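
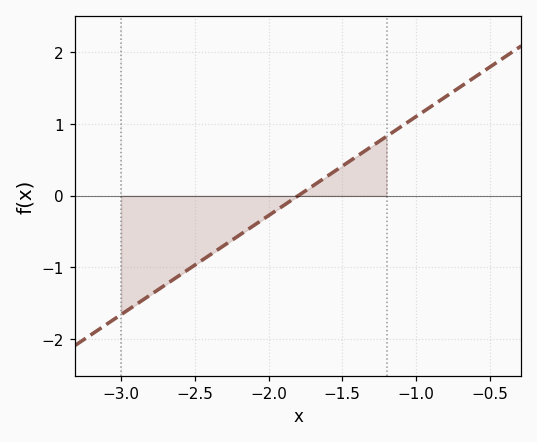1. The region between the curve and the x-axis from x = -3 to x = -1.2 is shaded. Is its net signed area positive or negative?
negative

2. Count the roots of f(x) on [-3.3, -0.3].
1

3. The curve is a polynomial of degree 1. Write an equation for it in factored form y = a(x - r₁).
y = 1.38(x + 1.8)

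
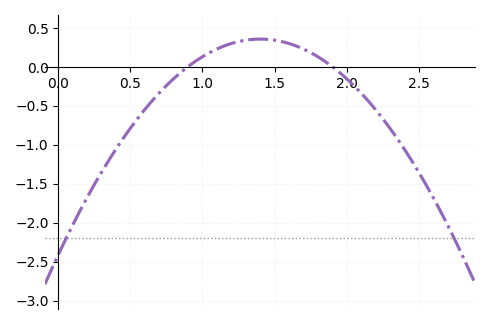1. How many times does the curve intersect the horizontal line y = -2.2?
2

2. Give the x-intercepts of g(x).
0.9, 1.9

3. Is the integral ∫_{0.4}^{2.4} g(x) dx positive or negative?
negative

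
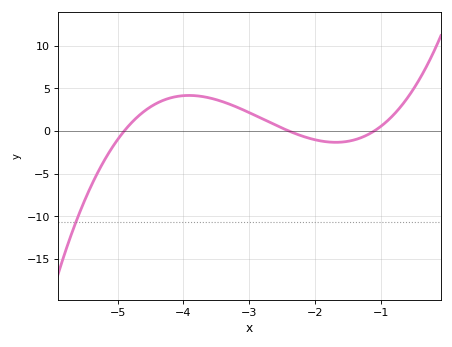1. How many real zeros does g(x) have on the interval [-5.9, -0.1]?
3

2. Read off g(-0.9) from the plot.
1.19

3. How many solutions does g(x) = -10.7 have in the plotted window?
1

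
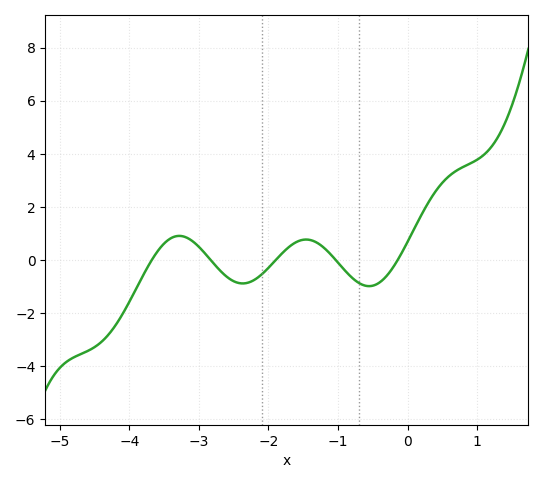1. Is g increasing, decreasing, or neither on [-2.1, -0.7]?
neither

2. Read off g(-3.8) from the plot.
-0.6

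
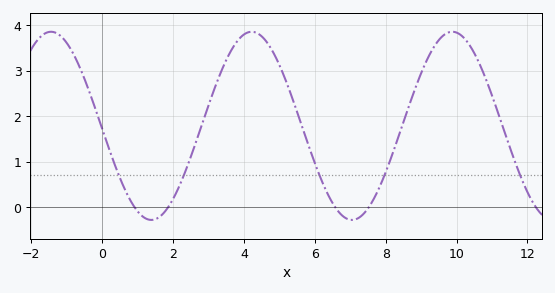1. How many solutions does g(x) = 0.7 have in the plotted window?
5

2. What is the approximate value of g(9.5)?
3.68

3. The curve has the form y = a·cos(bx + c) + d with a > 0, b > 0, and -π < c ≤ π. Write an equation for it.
y = 2.07cos(1.11x + 1.6) + 1.79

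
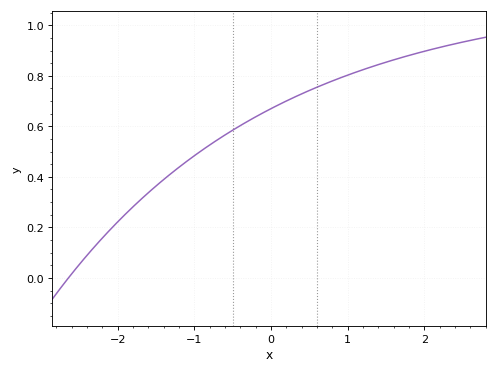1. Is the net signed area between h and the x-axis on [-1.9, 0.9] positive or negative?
positive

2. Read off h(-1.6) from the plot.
0.337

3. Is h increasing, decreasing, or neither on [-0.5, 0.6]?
increasing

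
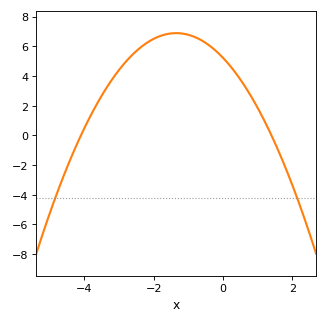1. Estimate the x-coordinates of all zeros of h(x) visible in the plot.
-4.2, 1.4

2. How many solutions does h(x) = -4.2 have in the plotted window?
2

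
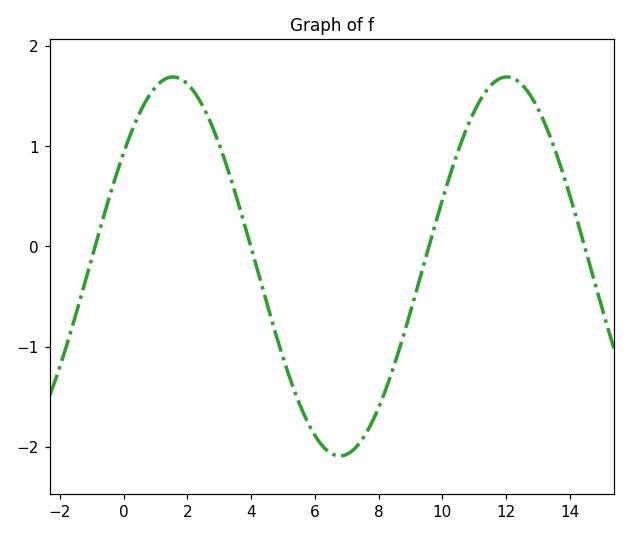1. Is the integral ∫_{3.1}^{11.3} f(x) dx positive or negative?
negative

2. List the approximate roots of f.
-0.891, 3.99, 9.58, 14.5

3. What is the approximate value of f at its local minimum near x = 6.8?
-2.09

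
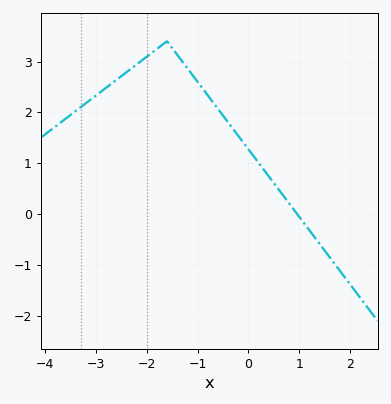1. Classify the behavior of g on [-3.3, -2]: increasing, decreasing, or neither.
increasing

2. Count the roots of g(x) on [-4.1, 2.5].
1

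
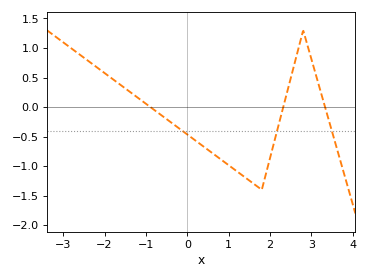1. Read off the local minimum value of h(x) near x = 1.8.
-1.4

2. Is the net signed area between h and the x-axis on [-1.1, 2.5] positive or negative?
negative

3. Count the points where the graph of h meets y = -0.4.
3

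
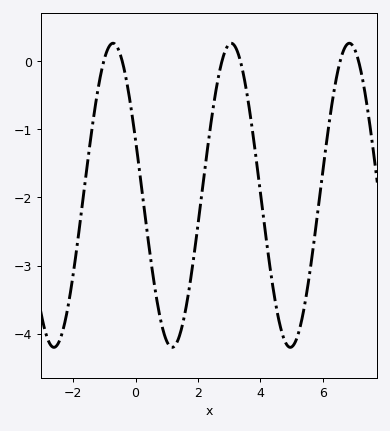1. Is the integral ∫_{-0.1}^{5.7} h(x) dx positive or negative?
negative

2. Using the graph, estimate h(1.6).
-3.7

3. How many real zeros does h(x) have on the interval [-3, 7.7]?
6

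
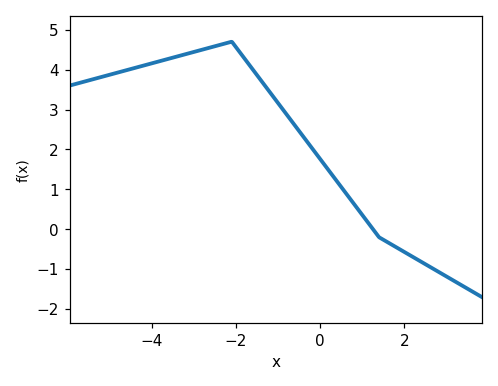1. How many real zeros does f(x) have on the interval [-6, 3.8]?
1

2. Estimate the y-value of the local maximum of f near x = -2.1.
4.7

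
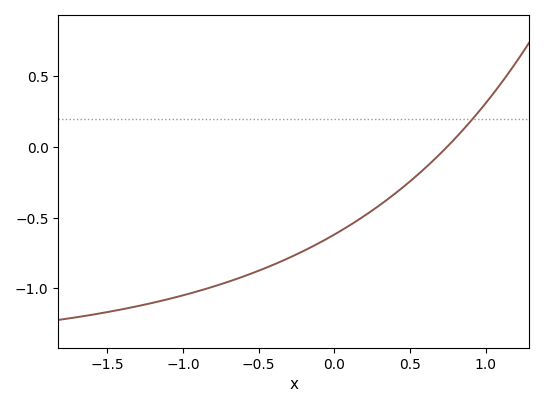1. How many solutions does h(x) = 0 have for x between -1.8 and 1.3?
1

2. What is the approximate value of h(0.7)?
-0.049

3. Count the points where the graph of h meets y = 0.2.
1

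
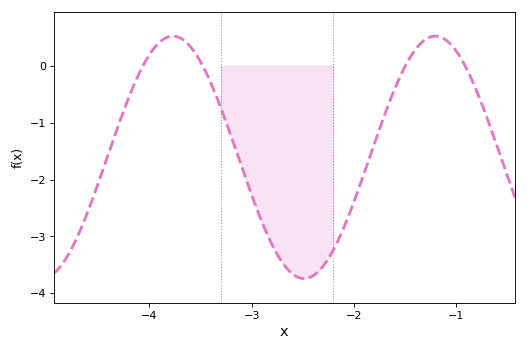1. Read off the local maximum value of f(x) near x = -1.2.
0.5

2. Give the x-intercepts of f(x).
-4.1, -3.5, -1.5, -0.9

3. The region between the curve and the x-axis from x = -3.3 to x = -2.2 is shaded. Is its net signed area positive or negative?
negative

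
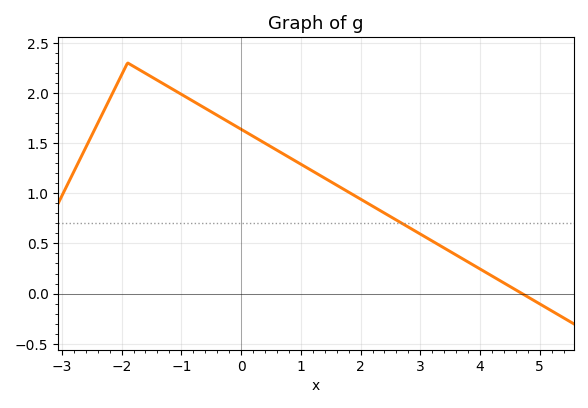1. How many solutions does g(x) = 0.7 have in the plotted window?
1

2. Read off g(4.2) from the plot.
0.175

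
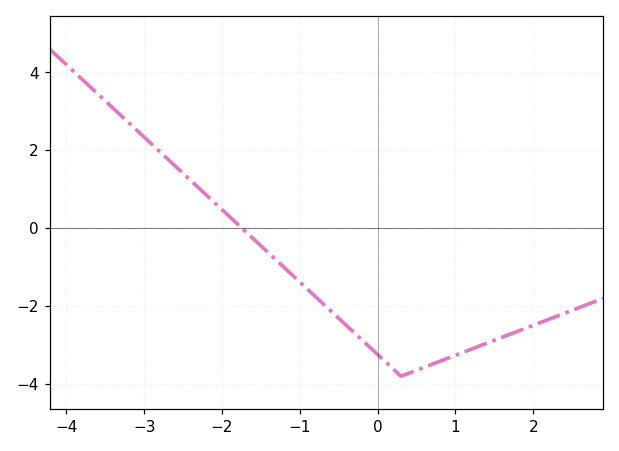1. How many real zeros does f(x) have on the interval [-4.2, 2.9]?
1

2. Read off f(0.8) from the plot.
-3.42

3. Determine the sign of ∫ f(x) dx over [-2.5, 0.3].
negative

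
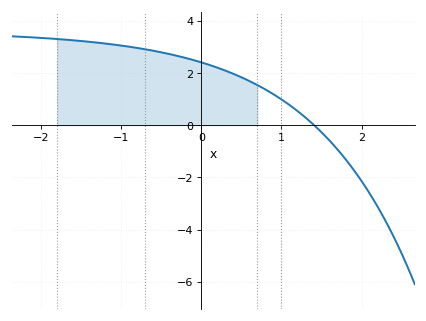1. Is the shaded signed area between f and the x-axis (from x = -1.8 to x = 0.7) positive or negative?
positive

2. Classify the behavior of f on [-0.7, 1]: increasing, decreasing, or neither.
decreasing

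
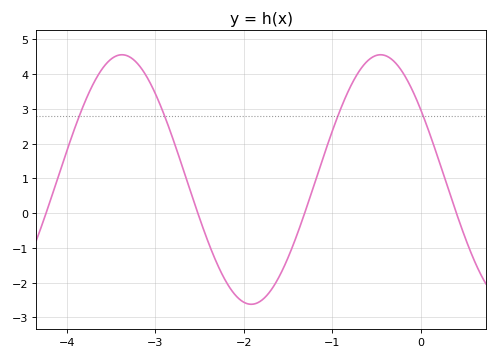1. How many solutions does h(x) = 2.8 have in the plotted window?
4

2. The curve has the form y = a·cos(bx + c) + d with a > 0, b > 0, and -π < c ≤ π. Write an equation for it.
y = 3.59cos(2.1x + 0.98) + 0.97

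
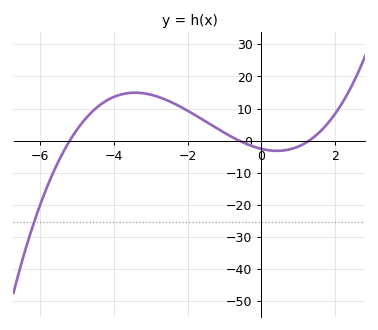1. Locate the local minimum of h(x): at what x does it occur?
0.43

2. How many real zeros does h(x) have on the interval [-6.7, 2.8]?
3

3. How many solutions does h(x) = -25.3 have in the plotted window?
1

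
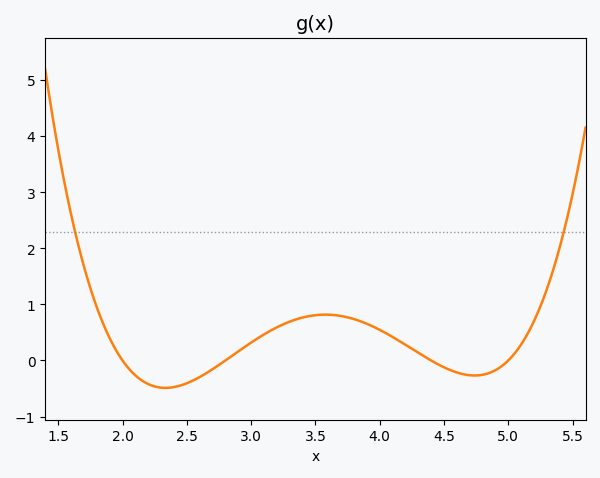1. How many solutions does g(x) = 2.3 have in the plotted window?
2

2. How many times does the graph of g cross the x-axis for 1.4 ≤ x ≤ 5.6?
4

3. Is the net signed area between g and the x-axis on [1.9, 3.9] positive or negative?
positive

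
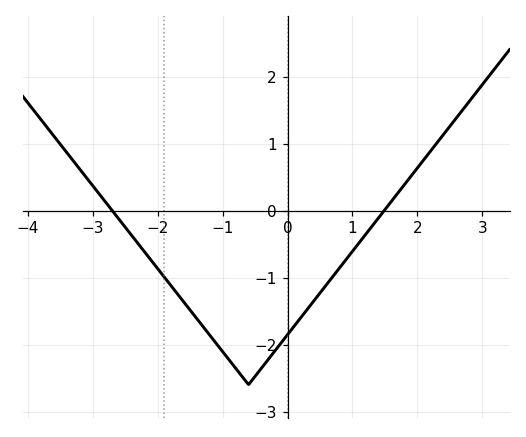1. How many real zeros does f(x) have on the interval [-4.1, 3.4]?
2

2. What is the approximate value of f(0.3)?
-1.48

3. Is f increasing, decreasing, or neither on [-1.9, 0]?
neither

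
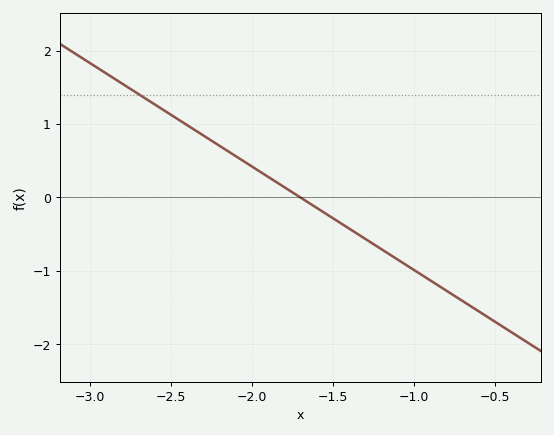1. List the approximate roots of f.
-1.7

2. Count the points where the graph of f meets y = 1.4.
1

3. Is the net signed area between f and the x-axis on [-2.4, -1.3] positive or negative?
positive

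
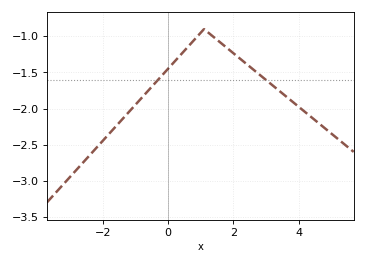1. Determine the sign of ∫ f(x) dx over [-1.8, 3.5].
negative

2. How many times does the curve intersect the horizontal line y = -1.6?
2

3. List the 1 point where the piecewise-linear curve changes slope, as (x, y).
(1.1, -0.9)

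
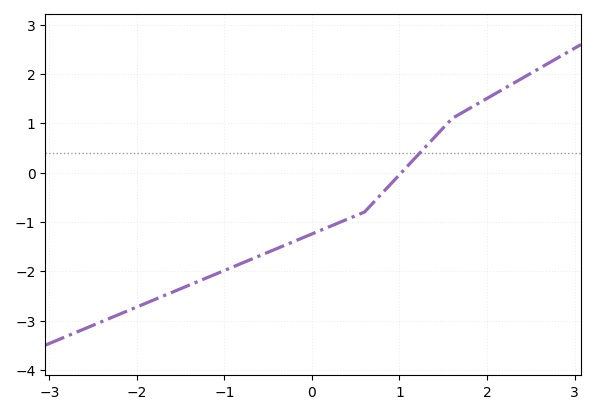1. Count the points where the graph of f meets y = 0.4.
1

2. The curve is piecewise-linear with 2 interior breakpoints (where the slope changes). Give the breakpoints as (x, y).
(0.6, -0.8); (1.6, 1.1)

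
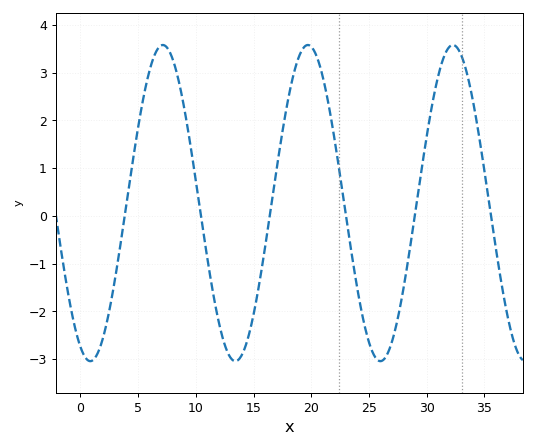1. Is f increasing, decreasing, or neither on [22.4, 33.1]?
neither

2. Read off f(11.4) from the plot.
-1.48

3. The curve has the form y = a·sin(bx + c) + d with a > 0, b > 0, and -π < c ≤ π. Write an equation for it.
y = 3.31sin(0.5x - 2) + 0.27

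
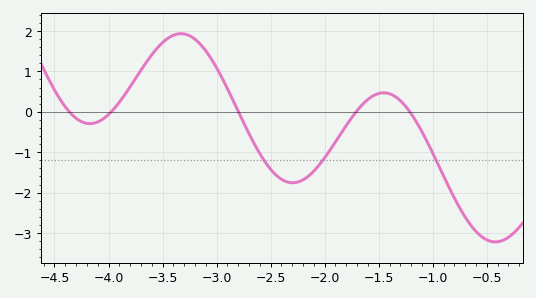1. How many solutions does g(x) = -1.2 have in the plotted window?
3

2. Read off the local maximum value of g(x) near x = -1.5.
0.47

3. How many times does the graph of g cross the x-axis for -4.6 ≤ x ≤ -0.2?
5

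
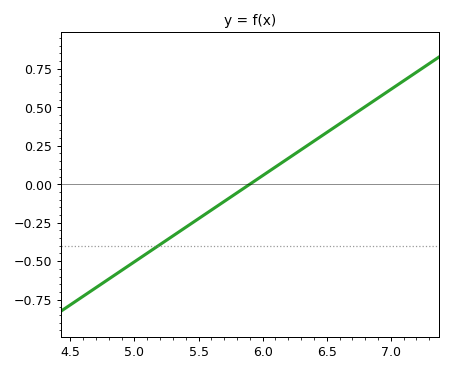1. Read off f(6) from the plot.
0.06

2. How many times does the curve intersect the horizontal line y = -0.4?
1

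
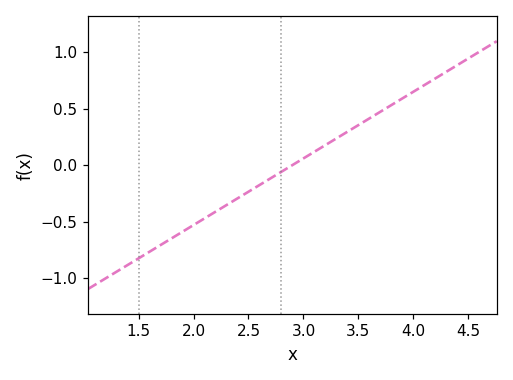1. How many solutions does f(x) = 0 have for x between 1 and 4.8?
1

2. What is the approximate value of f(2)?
-0.531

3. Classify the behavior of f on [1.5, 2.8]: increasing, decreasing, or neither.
increasing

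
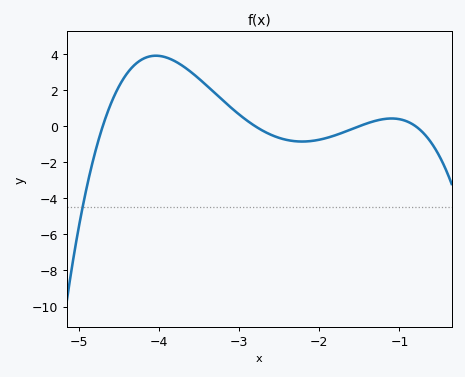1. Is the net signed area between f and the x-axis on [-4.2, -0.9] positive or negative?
positive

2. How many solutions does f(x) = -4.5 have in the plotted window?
1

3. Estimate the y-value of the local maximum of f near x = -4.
4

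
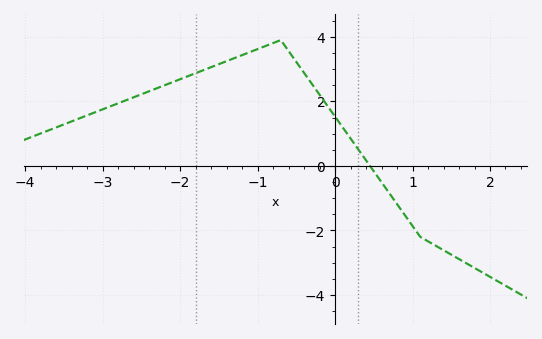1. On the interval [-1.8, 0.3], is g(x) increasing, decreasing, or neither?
neither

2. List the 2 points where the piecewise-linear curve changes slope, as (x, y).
(-0.7, 3.9); (1.1, -2.2)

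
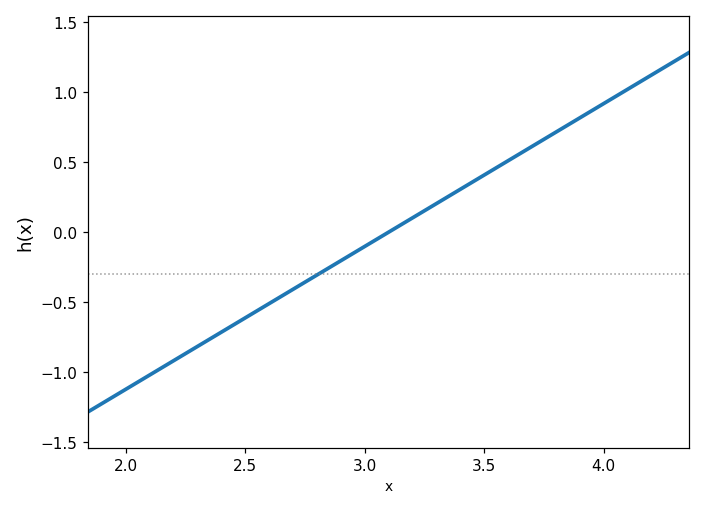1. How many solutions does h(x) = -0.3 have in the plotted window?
1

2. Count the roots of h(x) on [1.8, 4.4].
1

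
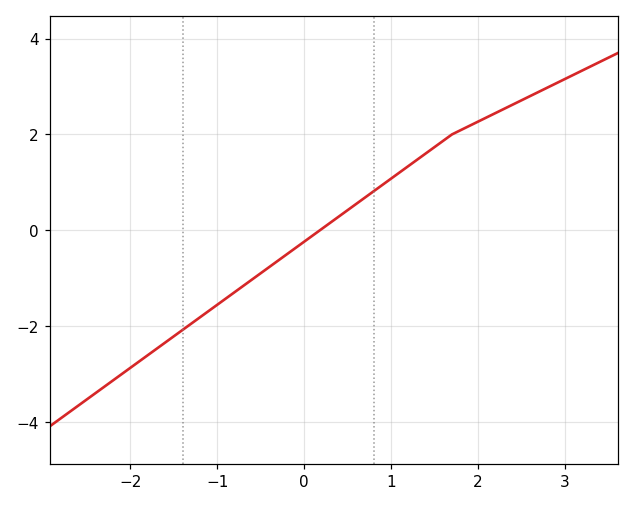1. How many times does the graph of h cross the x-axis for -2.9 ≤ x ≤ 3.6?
1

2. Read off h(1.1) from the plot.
1.21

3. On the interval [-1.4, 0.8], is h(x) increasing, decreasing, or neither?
increasing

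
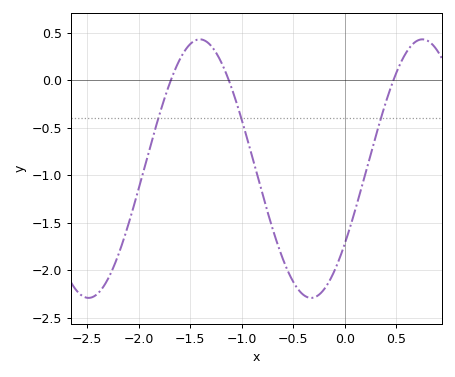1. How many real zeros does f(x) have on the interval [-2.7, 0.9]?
3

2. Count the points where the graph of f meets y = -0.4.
3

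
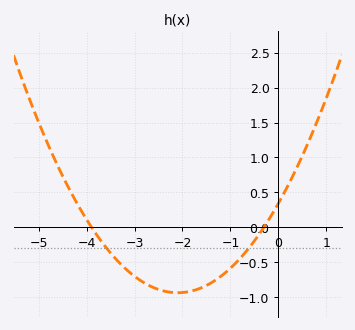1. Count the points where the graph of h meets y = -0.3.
2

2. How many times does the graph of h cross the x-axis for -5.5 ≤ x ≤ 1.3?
2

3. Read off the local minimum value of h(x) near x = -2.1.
-0.94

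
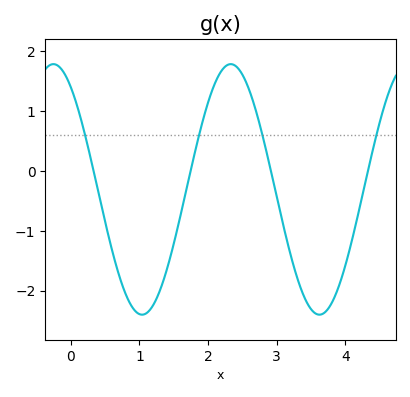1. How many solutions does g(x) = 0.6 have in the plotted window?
4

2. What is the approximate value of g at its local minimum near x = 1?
-2.4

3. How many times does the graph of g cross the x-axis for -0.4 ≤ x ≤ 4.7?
4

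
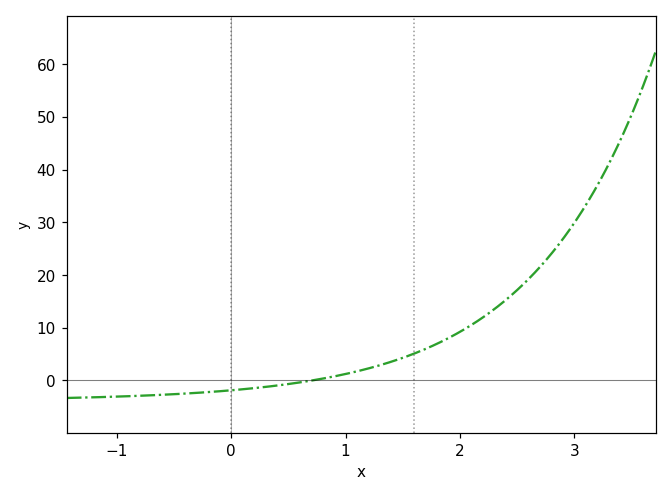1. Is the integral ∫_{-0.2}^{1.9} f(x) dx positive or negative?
positive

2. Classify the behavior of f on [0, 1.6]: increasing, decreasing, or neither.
increasing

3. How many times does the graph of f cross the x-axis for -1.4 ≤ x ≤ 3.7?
1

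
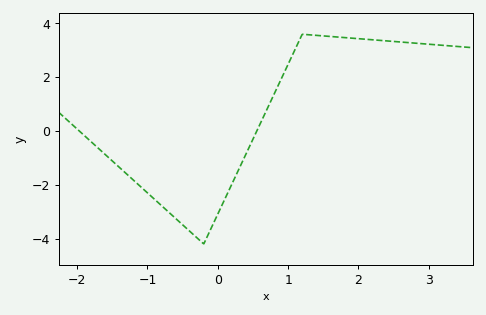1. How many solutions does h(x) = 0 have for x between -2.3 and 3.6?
2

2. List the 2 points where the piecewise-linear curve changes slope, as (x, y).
(-0.2, -4.2); (1.2, 3.6)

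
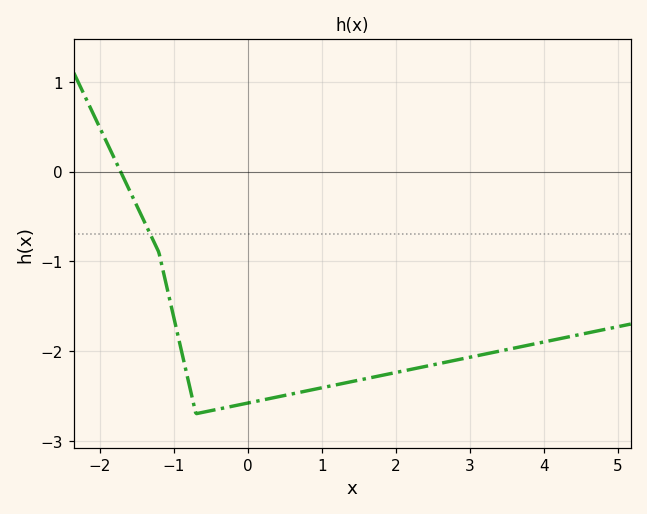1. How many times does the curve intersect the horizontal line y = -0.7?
1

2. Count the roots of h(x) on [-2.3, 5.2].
1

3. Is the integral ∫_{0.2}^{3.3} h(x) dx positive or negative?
negative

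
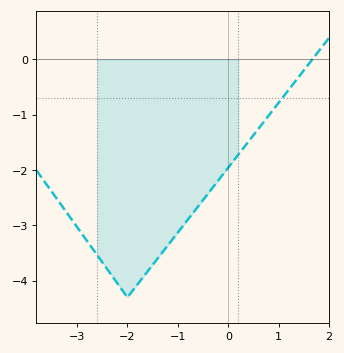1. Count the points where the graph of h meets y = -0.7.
1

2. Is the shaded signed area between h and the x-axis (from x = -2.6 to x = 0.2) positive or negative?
negative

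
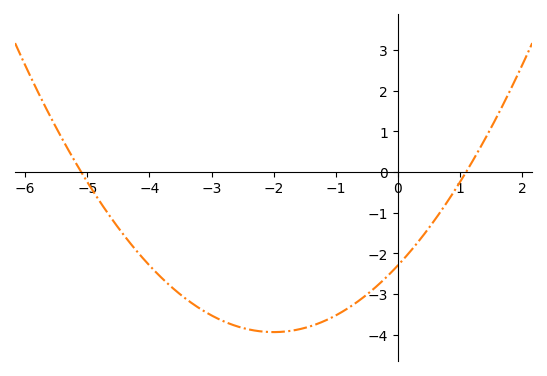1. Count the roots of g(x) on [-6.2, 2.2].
2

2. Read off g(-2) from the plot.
-3.94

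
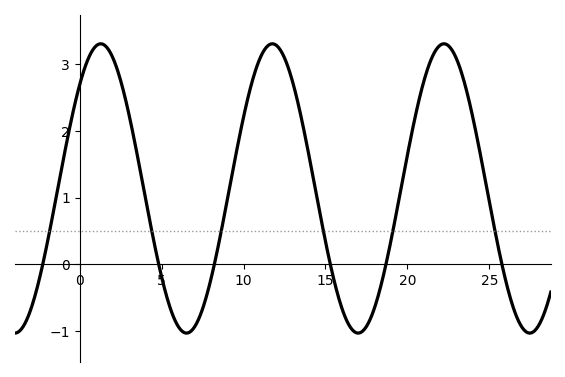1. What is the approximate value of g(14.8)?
0.594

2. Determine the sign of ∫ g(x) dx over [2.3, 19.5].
positive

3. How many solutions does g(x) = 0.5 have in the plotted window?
6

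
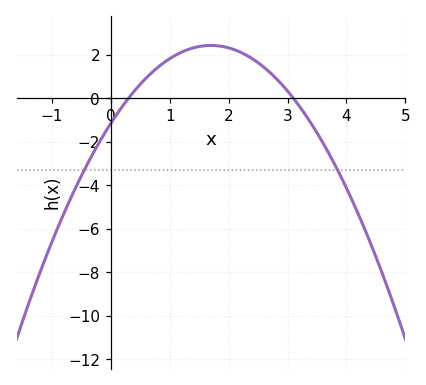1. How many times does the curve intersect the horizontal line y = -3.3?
2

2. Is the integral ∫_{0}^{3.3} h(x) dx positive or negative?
positive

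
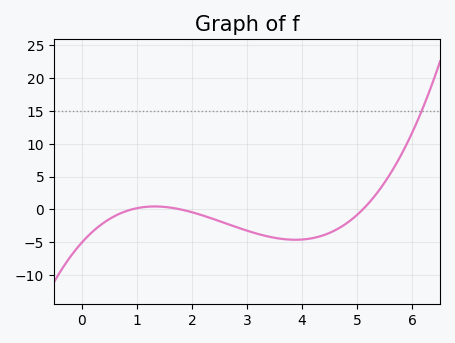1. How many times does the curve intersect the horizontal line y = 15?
1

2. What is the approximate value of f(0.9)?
0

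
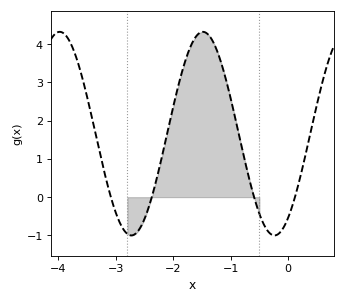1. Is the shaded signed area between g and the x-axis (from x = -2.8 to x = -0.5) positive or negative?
positive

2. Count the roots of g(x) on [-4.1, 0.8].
4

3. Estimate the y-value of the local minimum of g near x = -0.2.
-1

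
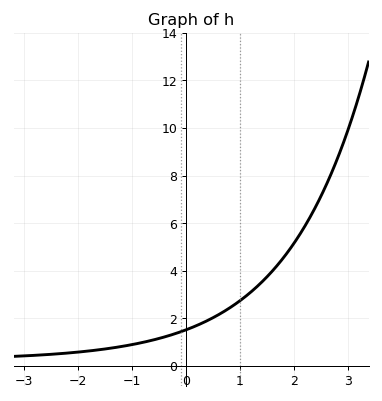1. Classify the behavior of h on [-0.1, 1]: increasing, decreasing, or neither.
increasing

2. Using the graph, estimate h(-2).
0.573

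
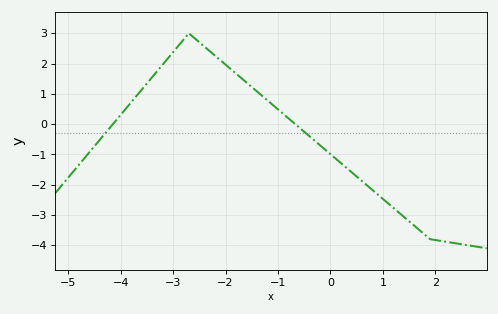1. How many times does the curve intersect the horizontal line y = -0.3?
2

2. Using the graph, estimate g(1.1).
-2.62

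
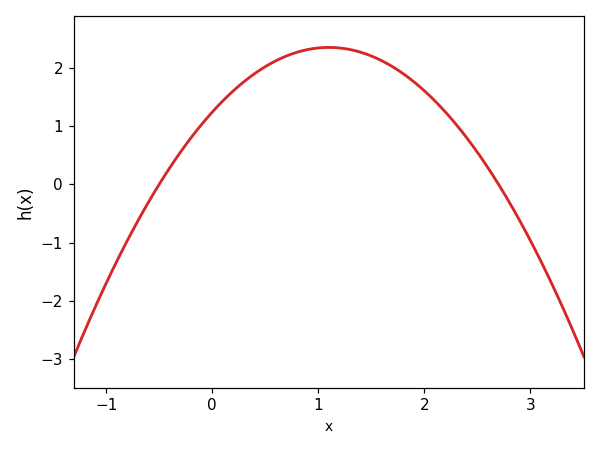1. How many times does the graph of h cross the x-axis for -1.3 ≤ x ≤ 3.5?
2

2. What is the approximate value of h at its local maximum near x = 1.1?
2.36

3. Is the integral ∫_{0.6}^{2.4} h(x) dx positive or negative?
positive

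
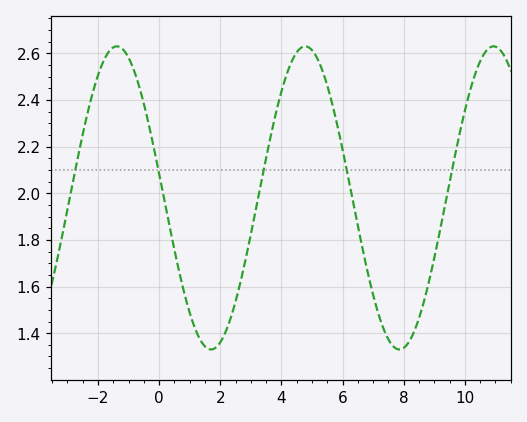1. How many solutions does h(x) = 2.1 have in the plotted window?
5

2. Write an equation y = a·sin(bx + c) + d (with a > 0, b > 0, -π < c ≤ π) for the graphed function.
y = 0.65sin(1.02x + 2.98) + 1.98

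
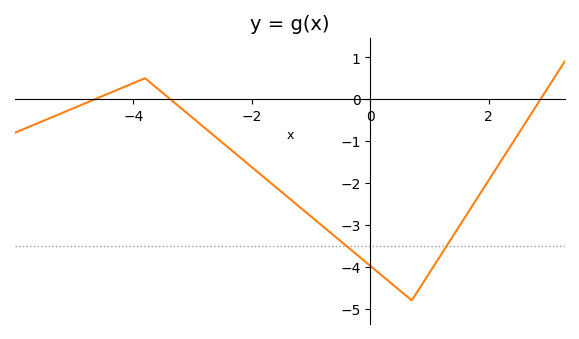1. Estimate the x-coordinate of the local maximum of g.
-3.8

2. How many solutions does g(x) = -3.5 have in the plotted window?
2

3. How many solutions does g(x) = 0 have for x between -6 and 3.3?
3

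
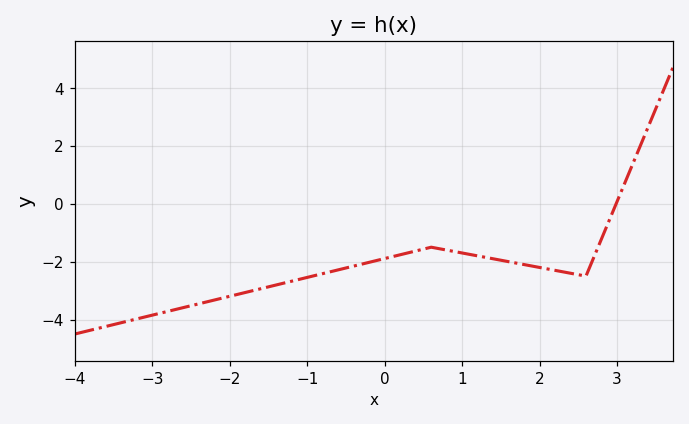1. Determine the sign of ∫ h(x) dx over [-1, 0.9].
negative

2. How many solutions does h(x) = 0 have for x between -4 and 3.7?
1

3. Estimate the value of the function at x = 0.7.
-1.55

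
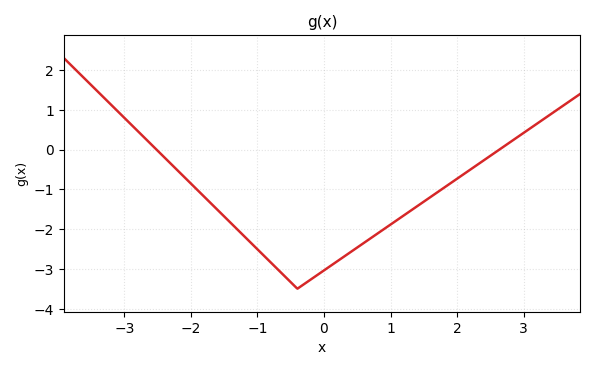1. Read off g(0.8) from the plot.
-2.12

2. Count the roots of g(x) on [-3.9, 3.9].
2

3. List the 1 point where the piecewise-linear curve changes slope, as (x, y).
(-0.4, -3.5)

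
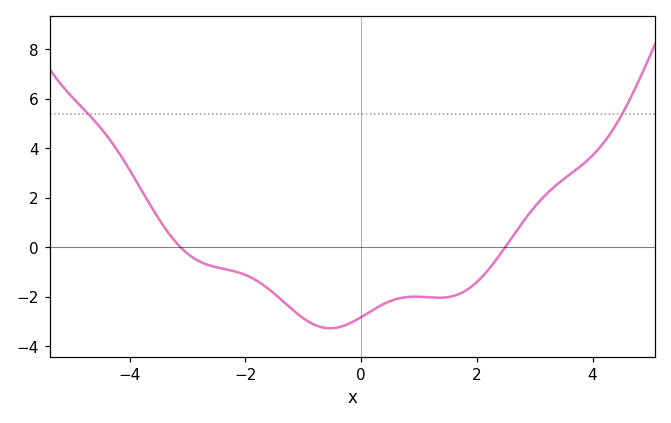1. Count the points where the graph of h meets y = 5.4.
2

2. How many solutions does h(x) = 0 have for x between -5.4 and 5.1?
2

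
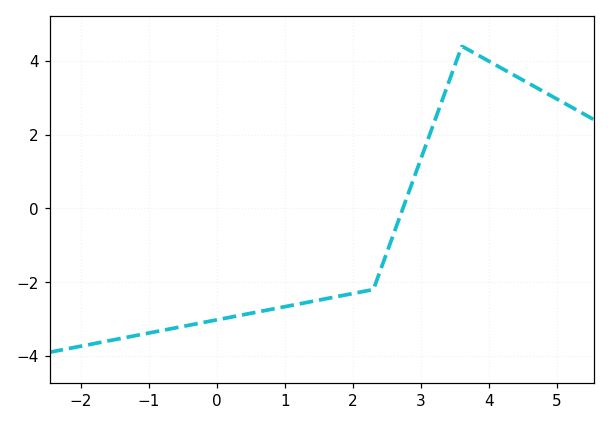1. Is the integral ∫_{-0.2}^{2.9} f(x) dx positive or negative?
negative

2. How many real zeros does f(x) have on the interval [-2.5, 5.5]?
1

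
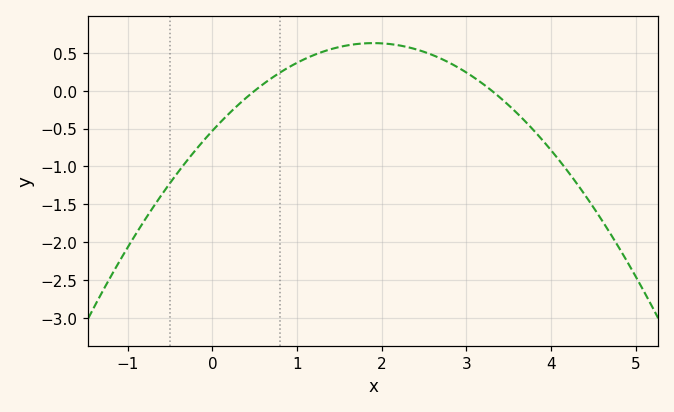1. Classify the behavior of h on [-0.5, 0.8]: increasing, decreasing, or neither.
increasing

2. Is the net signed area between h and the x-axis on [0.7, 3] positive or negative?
positive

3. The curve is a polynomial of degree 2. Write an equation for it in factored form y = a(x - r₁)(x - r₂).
y = -0.32(x - 0.5)(x - 3.3)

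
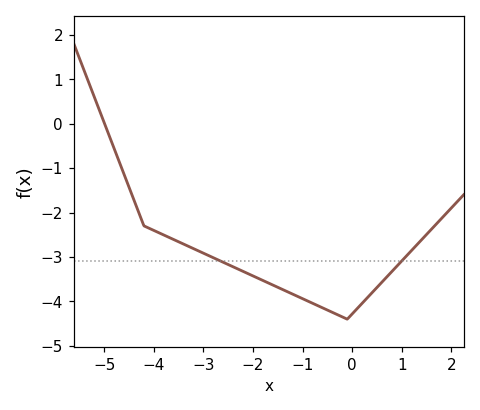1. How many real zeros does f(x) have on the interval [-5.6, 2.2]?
1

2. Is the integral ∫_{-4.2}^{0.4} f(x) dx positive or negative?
negative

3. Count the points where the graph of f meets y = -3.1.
2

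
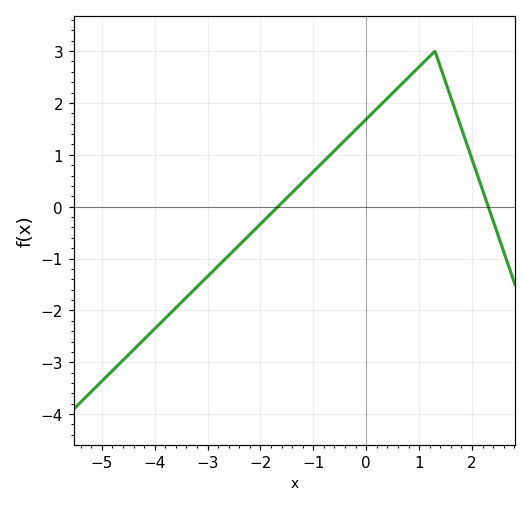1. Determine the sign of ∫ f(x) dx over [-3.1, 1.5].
positive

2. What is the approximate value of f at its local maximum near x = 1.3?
3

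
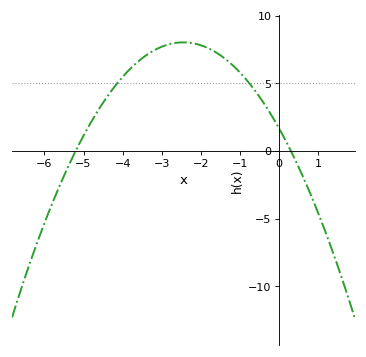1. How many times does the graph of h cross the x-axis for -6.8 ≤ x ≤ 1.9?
2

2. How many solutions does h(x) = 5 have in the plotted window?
2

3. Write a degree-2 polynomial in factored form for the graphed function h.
y = -1.06(x + 5.2)(x - 0.3)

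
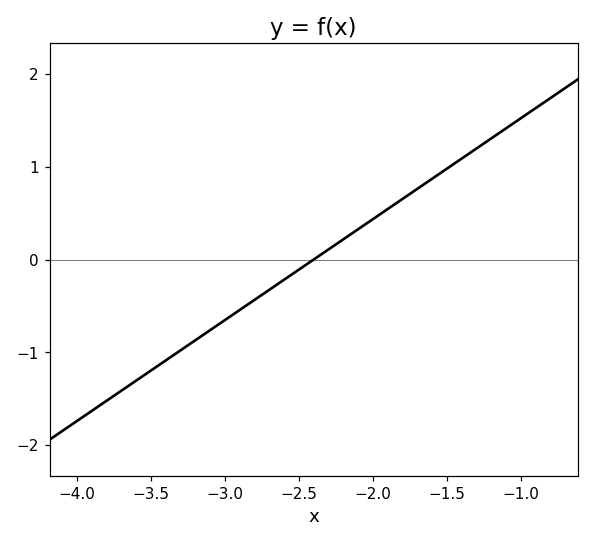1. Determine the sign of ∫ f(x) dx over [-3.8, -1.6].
negative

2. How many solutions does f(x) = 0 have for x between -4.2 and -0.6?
1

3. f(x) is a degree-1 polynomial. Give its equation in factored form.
y = 1.09(x + 2.4)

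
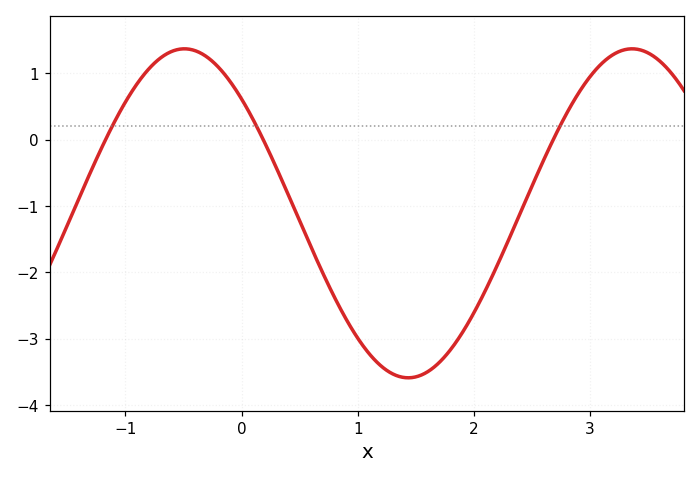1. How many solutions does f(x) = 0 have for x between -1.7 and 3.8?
3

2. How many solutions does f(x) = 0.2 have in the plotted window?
3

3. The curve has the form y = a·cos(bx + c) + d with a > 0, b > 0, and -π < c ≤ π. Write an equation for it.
y = 2.48cos(1.6x + 0.8) - 1.11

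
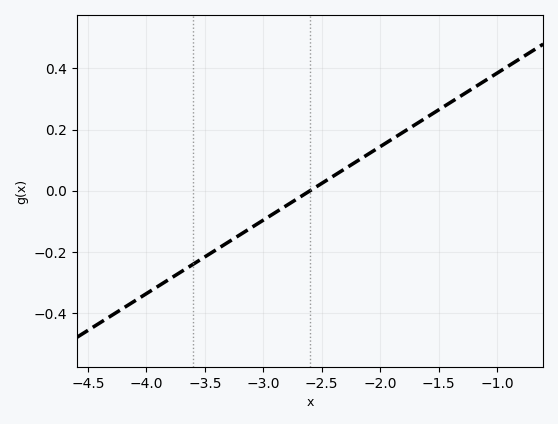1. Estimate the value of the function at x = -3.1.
-0.12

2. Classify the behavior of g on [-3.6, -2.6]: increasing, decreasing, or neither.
increasing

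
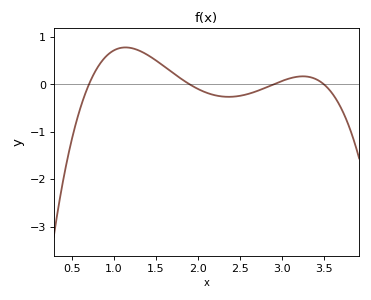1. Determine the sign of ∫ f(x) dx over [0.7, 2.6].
positive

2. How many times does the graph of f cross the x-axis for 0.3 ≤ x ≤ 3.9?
4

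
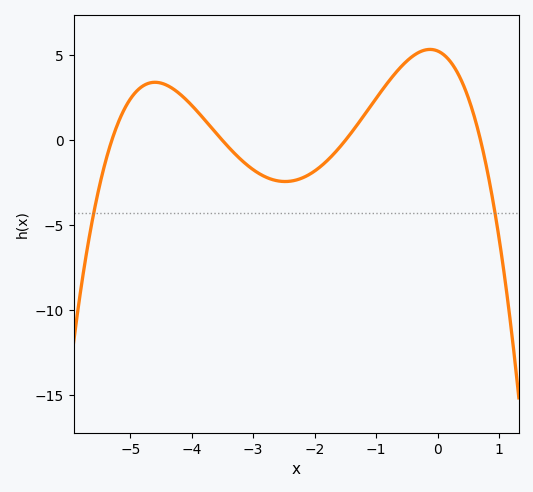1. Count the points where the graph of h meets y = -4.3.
2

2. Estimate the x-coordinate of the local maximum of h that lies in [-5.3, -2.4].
-4.6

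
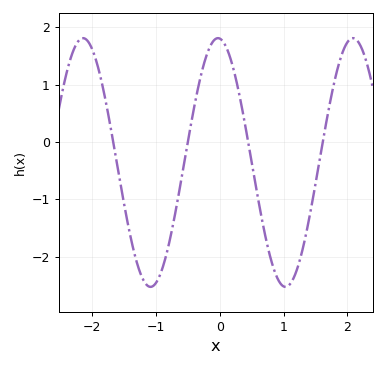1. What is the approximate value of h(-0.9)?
-2.2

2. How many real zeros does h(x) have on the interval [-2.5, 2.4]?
4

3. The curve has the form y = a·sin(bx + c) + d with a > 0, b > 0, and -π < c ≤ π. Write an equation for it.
y = 2.17sin(2.97x + 1.66) - 0.36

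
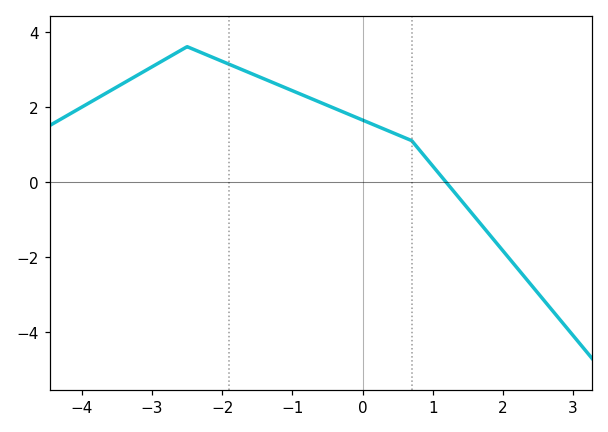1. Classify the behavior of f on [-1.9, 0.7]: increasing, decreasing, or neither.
decreasing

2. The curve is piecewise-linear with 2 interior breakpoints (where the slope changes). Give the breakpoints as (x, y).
(-2.5, 3.6); (0.7, 1.1)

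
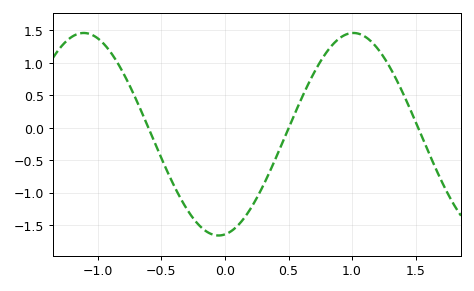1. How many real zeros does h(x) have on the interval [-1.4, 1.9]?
3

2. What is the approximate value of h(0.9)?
1.38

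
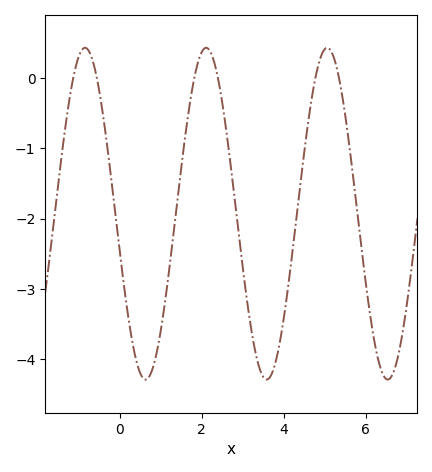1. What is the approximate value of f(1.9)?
0.199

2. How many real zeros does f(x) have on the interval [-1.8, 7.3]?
6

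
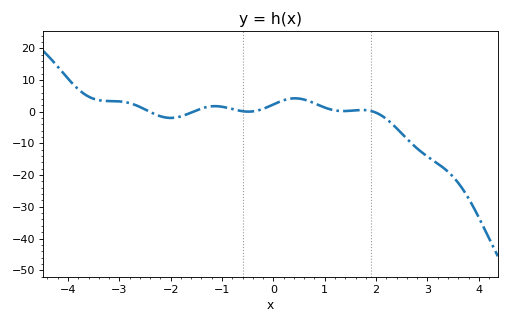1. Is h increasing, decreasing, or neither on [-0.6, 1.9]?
neither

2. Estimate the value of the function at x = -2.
-2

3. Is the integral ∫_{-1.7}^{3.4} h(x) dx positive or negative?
negative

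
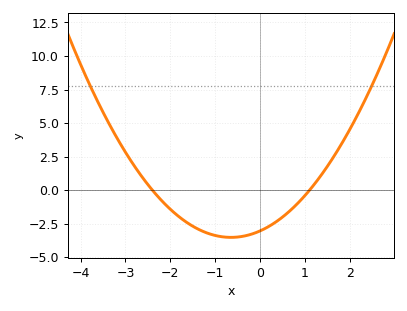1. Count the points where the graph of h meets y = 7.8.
2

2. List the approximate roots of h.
-2.4, 1.1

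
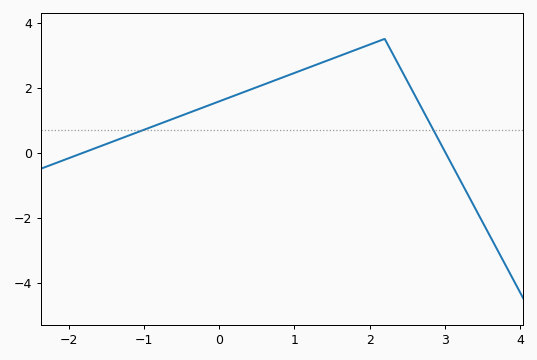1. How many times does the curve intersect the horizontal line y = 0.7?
2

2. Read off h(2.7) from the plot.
1.4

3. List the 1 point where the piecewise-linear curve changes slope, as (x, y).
(2.2, 3.5)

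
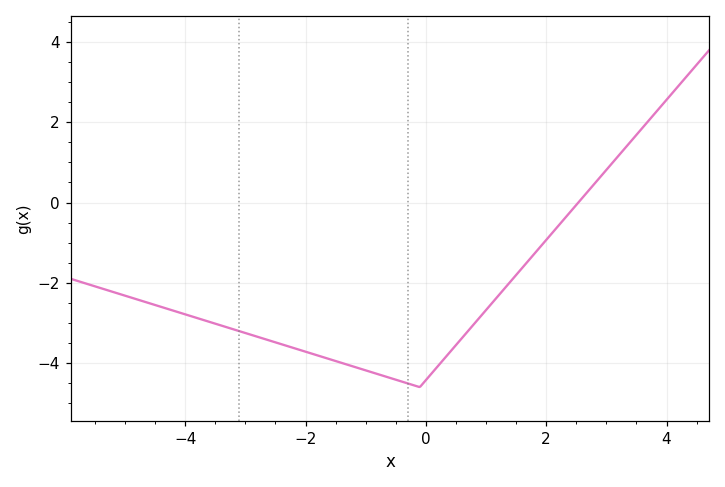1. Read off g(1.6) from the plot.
-1.6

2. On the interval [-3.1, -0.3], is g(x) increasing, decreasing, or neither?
decreasing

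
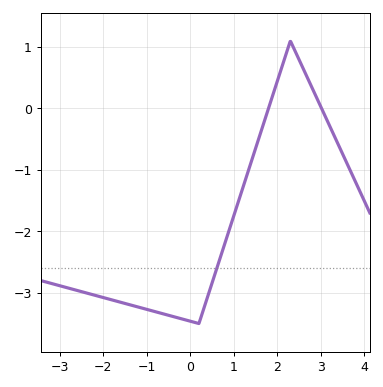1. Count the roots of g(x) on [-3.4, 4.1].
2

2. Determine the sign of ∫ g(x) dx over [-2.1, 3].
negative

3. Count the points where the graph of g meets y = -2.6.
1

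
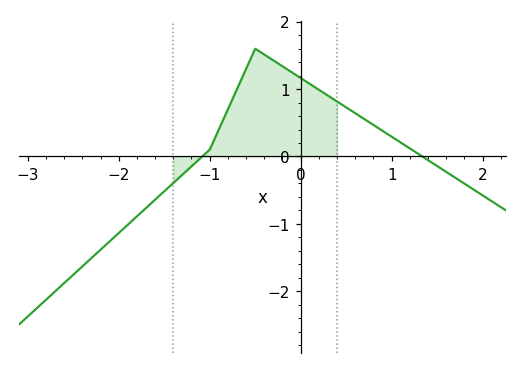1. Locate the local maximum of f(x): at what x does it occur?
-0.5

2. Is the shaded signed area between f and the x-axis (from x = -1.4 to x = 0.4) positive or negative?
positive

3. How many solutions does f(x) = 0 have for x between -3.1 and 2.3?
2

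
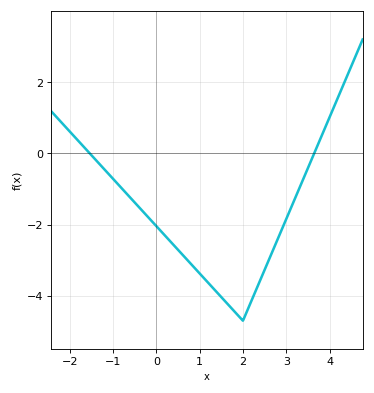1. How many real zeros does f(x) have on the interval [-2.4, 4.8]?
2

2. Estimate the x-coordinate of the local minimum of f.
2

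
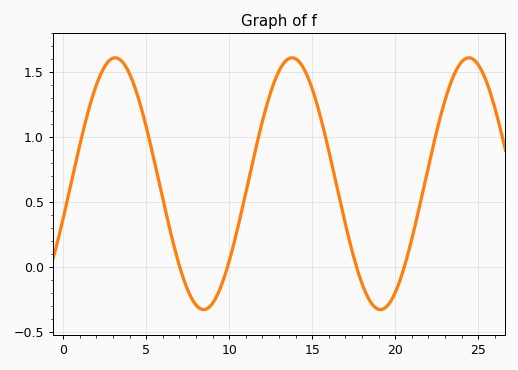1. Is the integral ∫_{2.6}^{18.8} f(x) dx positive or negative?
positive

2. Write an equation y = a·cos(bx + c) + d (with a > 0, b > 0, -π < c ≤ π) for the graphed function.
y = 0.97cos(0.59x - 1.9) + 0.64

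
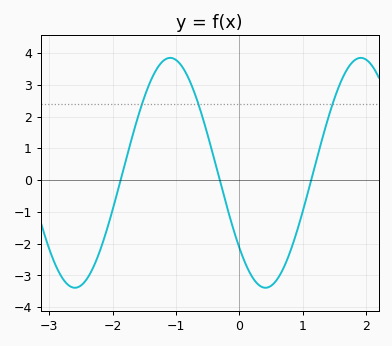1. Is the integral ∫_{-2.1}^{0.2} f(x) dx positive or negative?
positive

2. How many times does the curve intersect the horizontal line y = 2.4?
3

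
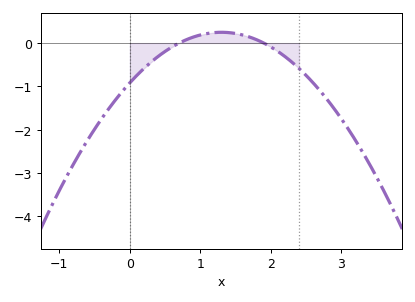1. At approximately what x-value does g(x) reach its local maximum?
1.3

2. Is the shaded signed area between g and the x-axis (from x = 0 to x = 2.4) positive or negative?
negative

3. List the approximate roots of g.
0.7, 1.9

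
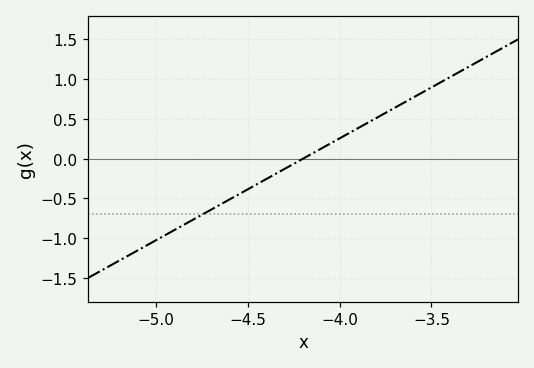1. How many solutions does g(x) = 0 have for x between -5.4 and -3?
1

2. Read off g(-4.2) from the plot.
0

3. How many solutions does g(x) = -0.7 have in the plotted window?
1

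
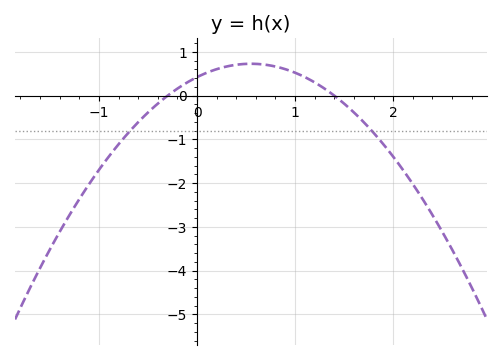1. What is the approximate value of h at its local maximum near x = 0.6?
0.7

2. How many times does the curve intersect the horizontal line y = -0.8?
2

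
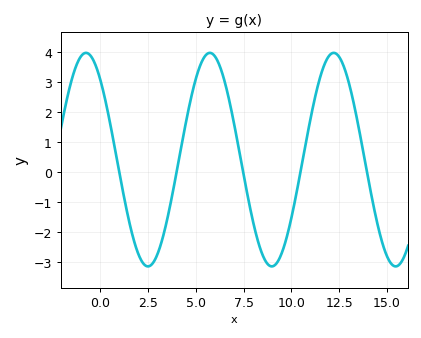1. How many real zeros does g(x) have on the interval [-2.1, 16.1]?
5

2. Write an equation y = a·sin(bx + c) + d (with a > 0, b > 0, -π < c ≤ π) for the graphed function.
y = 3.56sin(0.97x + 2.3) + 0.42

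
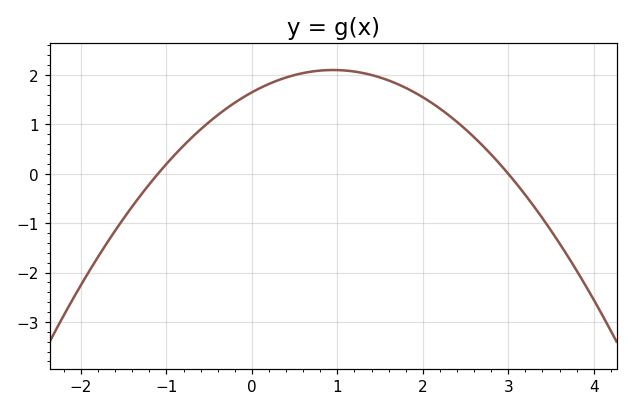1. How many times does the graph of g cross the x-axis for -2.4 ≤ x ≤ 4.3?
2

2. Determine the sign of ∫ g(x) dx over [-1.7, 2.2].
positive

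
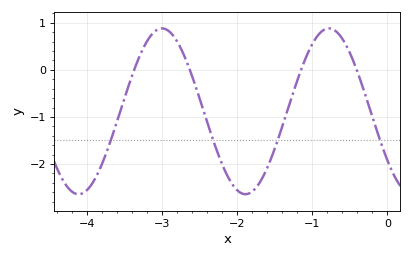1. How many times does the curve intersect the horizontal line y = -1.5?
4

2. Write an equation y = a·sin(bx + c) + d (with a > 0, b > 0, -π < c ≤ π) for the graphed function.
y = 1.76sin(2.83x - 2.51) - 0.88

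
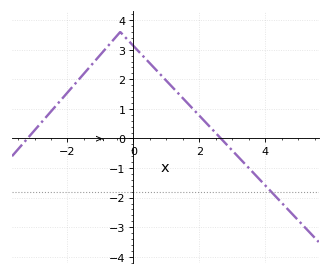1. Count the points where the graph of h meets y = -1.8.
1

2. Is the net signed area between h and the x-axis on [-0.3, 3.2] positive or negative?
positive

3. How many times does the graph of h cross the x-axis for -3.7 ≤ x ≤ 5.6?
2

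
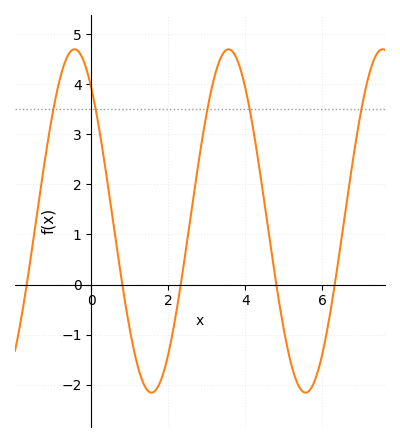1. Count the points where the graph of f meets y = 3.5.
5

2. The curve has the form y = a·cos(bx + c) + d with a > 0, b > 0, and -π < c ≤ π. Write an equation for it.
y = 3.43cos(1.57x + 0.69) + 1.27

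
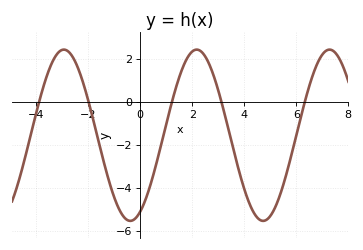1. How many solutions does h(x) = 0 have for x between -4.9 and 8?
5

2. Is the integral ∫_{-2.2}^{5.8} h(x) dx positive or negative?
negative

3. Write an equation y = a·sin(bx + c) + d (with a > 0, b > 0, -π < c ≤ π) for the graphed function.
y = 3.99sin(1.2x - 1.1) - 1.54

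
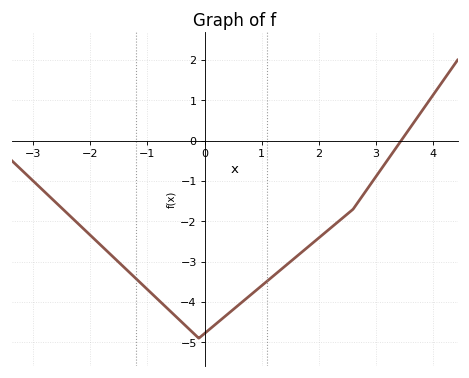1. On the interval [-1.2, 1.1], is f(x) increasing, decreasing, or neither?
neither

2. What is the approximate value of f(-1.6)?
-2.88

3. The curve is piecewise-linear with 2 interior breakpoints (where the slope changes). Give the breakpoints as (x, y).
(-0.1, -4.9); (2.6, -1.7)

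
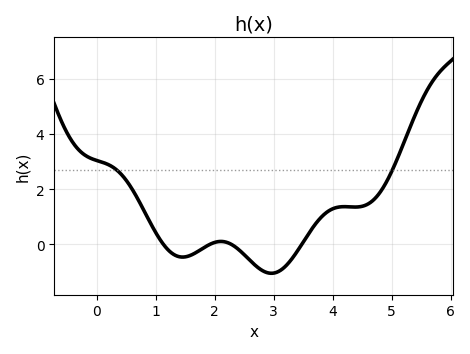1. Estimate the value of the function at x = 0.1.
3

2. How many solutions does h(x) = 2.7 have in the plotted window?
2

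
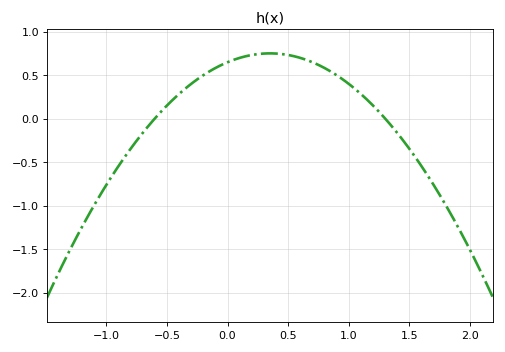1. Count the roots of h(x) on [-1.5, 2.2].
2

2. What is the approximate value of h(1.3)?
0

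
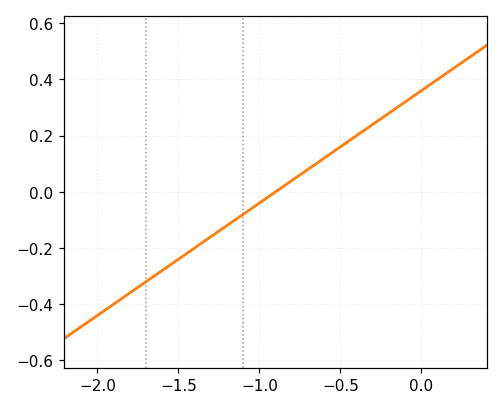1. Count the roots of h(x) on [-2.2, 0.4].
1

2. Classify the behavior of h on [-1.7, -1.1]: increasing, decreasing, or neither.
increasing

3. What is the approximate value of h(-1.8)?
-0.36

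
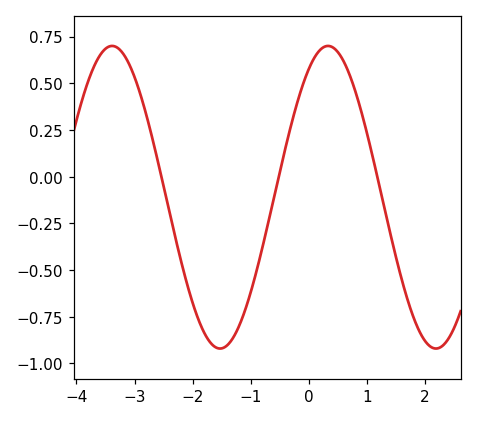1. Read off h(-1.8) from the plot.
-0.84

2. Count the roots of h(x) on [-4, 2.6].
3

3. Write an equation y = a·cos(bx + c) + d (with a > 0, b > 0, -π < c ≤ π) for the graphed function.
y = 0.81cos(1.7x - 0.56) - 0.11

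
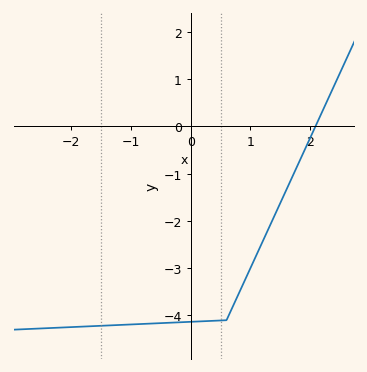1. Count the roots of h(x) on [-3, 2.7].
1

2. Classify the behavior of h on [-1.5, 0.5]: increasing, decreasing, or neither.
increasing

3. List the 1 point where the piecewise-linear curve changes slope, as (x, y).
(0.6, -4.1)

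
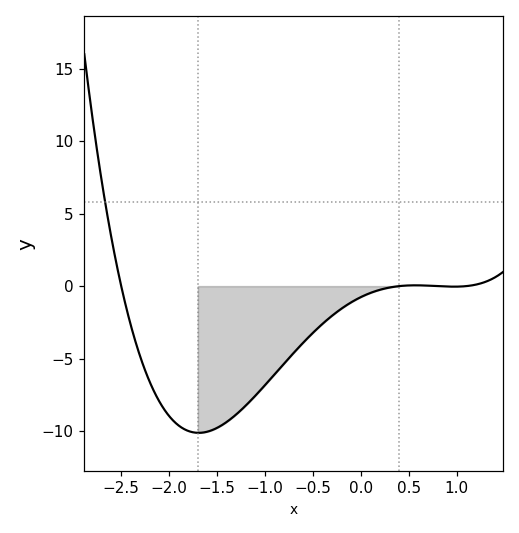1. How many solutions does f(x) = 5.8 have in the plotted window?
1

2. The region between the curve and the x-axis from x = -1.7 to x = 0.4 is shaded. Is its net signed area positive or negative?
negative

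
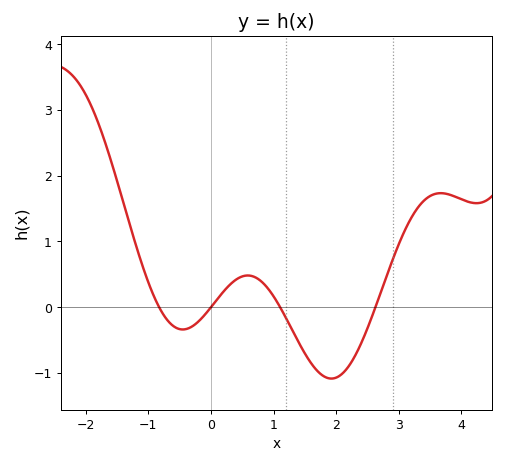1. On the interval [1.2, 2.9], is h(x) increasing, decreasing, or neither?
neither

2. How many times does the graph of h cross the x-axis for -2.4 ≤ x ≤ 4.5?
4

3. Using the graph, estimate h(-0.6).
-0.287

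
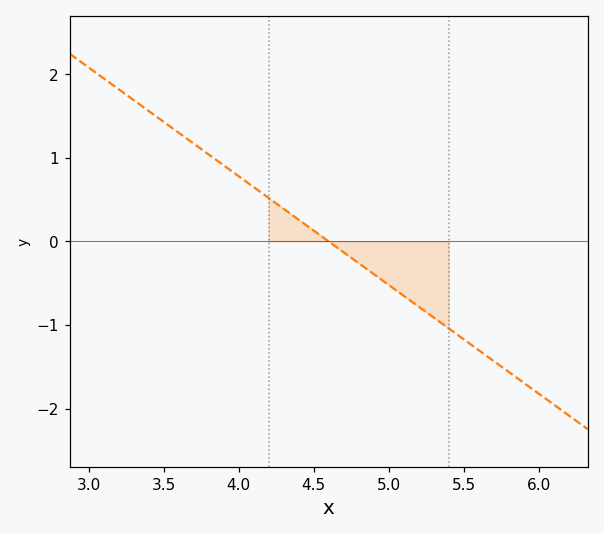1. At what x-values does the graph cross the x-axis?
4.6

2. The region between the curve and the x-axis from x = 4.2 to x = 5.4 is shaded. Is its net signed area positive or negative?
negative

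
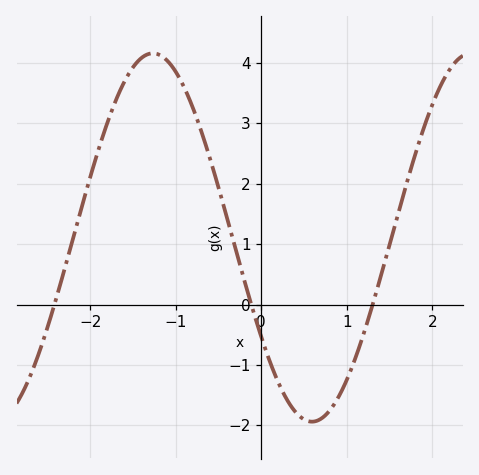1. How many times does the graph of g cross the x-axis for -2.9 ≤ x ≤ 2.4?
3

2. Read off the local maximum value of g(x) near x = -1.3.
4.16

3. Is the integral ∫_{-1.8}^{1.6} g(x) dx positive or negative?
positive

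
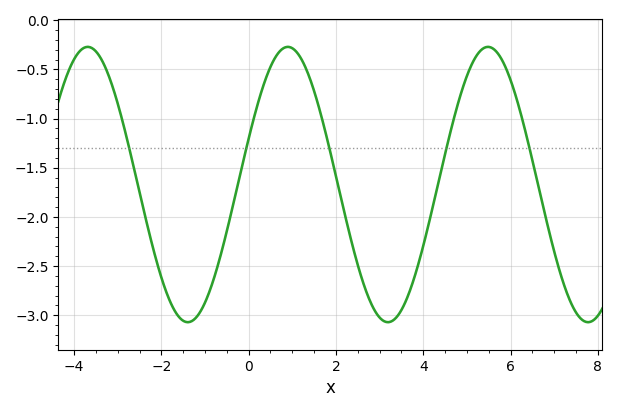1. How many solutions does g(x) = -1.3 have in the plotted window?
5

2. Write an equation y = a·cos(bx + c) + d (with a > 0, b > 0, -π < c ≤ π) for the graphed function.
y = 1.4cos(1.37x - 1.23) - 1.67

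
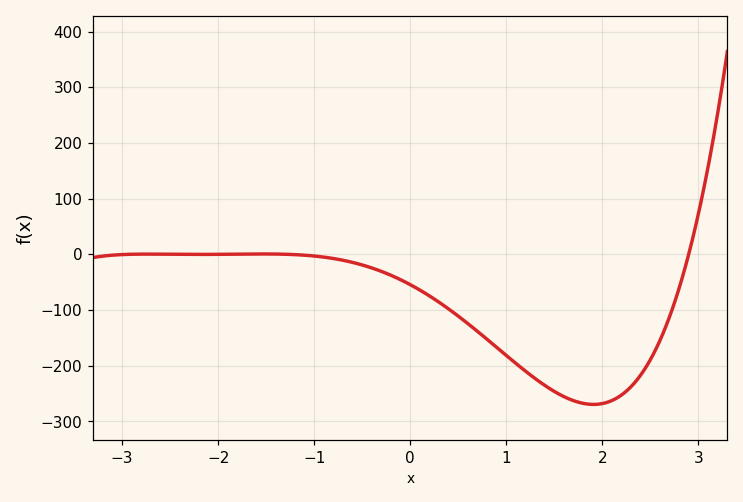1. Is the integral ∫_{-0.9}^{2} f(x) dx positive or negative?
negative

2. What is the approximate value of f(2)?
-270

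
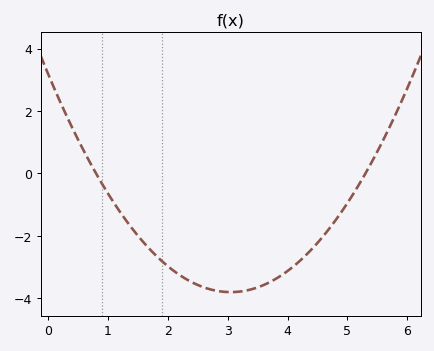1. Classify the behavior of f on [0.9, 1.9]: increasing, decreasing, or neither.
decreasing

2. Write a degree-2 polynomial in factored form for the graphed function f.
y = 0.75(x - 0.8)(x - 5.3)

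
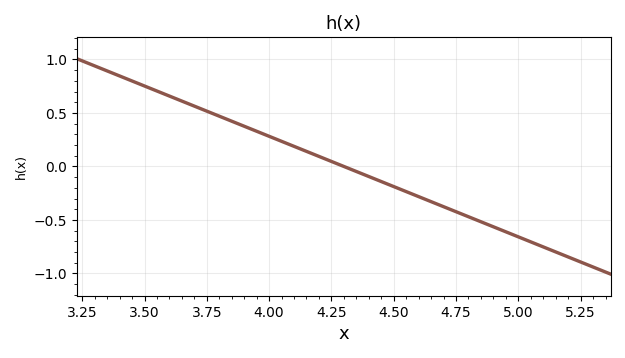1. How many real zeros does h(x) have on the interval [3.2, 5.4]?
1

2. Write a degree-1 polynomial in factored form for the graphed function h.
y = -0.94(x - 4.3)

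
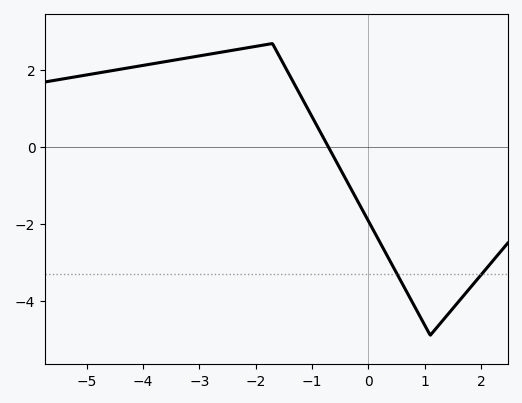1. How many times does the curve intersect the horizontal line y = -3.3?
2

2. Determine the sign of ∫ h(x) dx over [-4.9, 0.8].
positive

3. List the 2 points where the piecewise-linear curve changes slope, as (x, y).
(-1.7, 2.7); (1.1, -4.9)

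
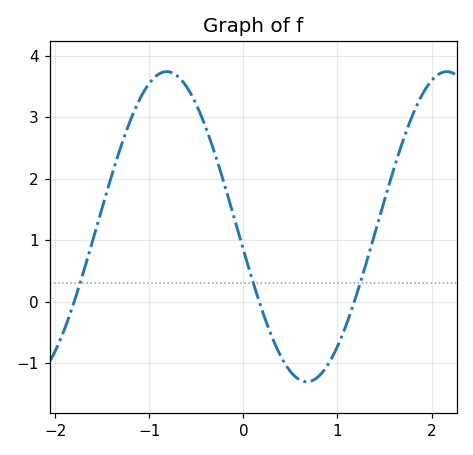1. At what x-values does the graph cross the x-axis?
-1.8, 0.168, 1.18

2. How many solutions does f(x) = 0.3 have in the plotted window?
3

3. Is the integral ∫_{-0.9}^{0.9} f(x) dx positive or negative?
positive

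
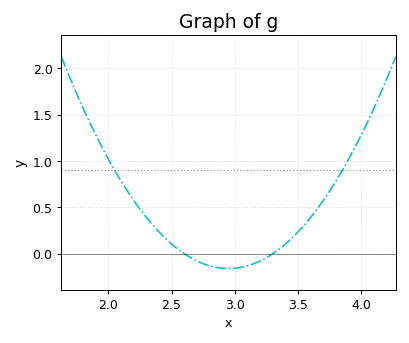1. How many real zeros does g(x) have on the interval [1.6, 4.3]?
2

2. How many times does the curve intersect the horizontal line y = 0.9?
2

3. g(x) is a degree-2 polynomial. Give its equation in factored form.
y = 1.31(x - 2.6)(x - 3.3)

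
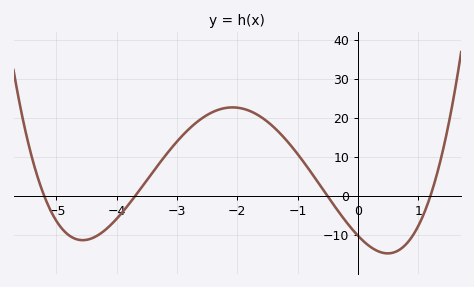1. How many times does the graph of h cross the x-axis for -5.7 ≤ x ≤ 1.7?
4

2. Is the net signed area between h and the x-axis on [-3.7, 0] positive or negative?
positive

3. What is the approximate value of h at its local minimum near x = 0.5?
-15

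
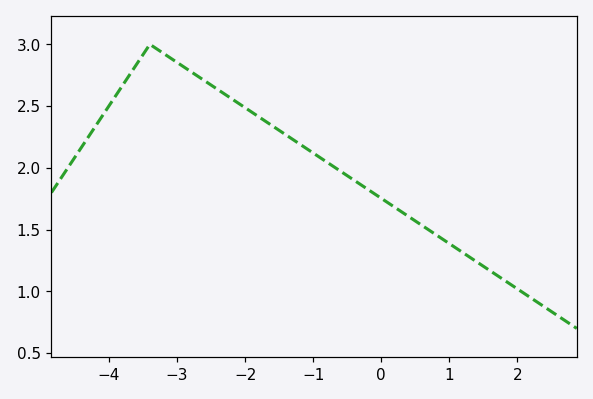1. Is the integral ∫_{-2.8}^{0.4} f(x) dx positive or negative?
positive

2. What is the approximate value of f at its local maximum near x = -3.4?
3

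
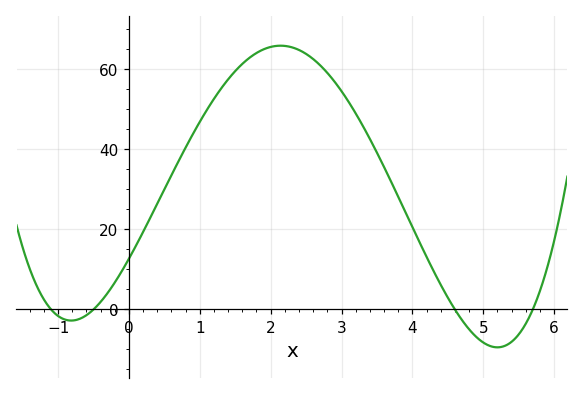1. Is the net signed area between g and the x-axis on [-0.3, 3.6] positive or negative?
positive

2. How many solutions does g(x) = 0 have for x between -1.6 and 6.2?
4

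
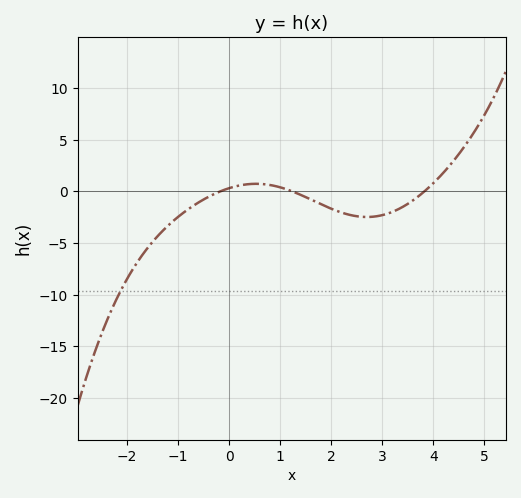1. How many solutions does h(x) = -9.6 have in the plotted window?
1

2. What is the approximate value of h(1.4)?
-0.323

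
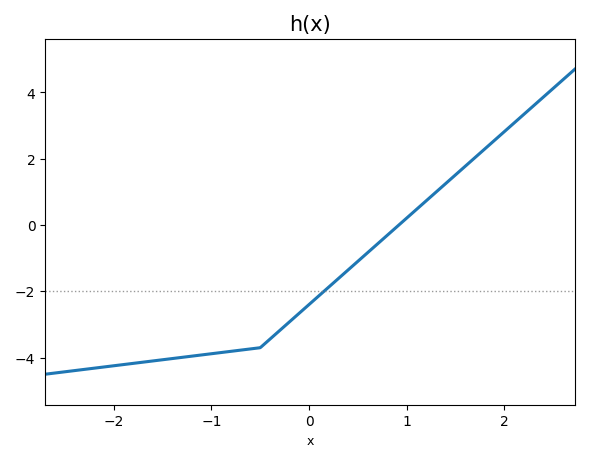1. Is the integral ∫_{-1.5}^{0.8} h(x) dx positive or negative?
negative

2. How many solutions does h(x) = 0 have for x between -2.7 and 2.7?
1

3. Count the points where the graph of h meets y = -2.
1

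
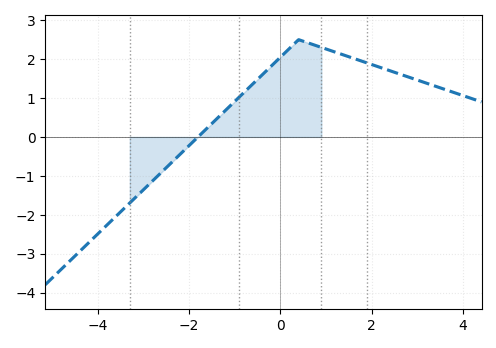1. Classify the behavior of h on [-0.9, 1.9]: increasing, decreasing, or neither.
neither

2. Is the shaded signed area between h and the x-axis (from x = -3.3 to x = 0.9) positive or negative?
positive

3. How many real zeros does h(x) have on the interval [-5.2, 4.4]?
1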